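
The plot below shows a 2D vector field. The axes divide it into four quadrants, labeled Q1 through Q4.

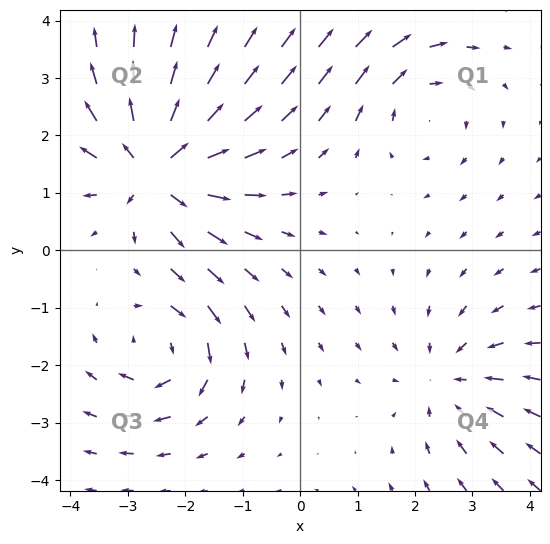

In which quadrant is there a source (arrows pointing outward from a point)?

The source sits at approximately (-2.5, 1.4), which lies in quadrant Q2. The divergence there is about +6, positive as expected for a source.

Q2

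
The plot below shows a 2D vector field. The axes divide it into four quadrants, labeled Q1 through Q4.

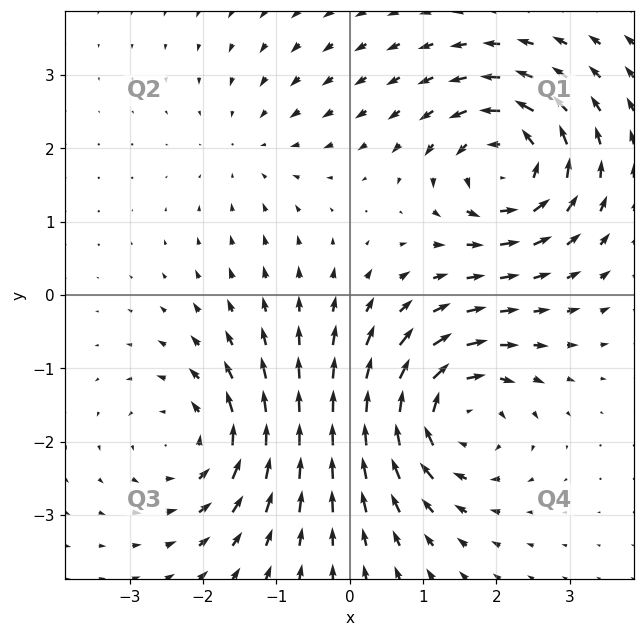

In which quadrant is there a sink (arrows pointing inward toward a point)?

The sink sits at approximately (-1.3, 2.0), which lies in quadrant Q2. The divergence there is about -2, negative as expected for a sink.

Q2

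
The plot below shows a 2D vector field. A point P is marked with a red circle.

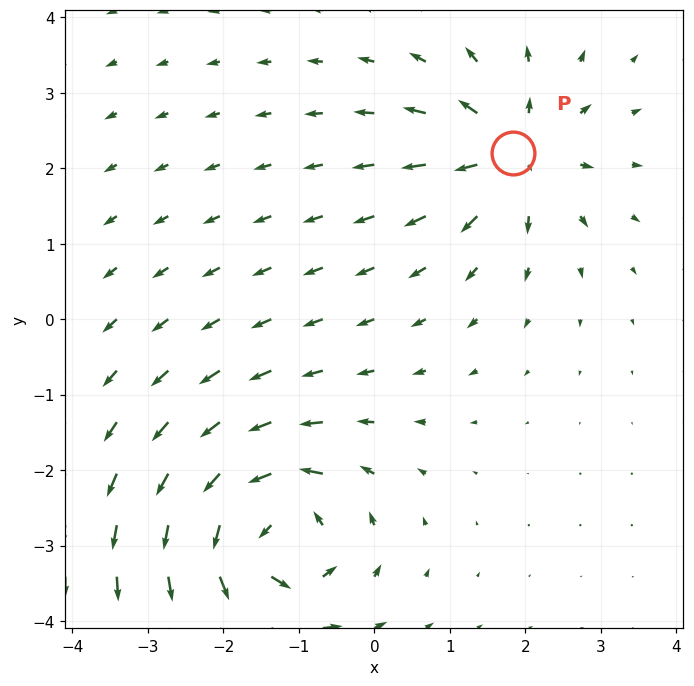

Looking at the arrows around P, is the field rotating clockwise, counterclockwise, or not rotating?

Near P at (1.8, 2.2) the arrows show no circulation. The curl there is ≈0.

not rotating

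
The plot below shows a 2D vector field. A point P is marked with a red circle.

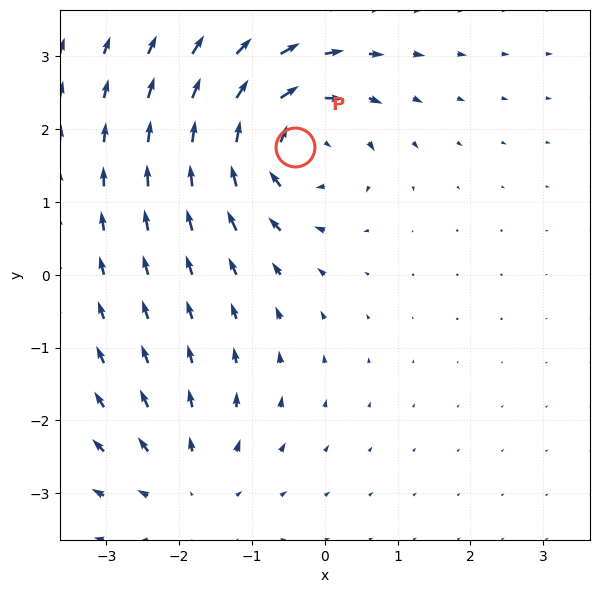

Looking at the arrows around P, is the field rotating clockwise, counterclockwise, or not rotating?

Near P at (-0.4, 1.8) the arrows circulate clockwise. The curl (z-component) there is about -6; negative curl means clockwise rotation.

clockwise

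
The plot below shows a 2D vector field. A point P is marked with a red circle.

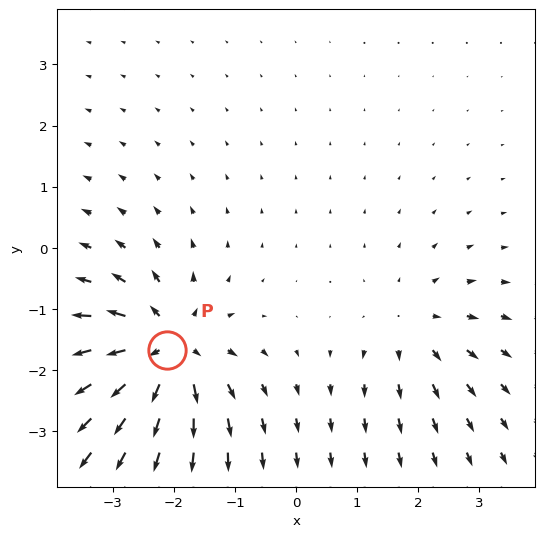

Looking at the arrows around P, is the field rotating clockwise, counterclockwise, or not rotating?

not rotating

Near P at (-2.1, -1.7) the arrows show no circulation. The curl there is ≈0.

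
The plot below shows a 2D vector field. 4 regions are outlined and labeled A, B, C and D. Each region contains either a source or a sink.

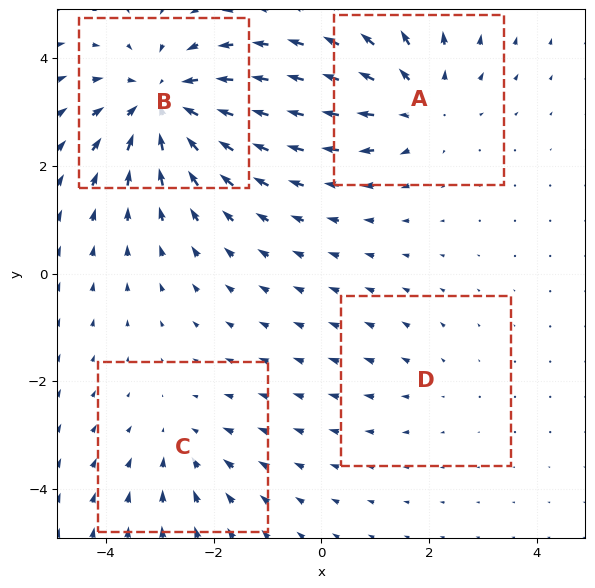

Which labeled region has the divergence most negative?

Divergence at each region's feature centre — A: about +4, B: about -6, C: about -3, D: about +2. Region B is most negative.

B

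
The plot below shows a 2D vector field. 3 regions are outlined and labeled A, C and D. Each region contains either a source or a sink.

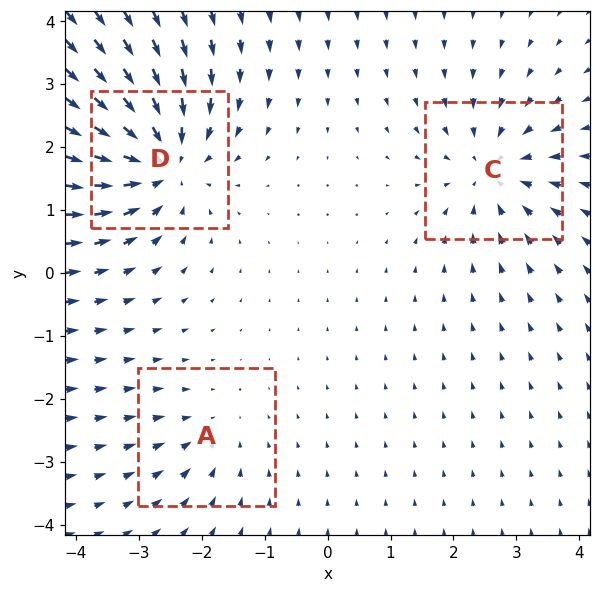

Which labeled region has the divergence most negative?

Divergence at each region's feature centre — A: about -2, C: about -4, D: about -5. Region D is most negative.

D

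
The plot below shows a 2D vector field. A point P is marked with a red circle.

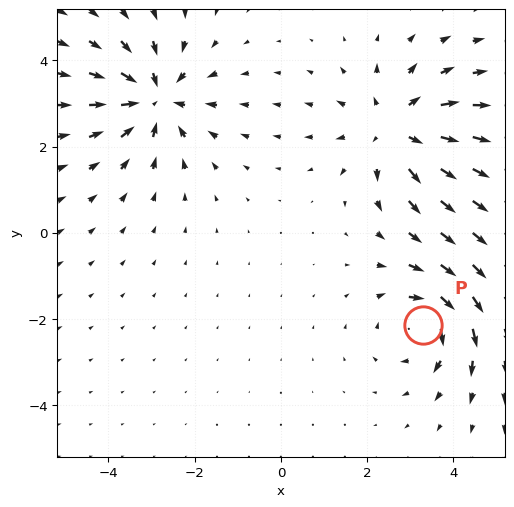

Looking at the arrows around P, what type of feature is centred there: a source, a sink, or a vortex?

vortex

At P (3.3, -2.1) the arrows circulate clockwise. Divergence ≈0, curl about -4 — near-zero divergence with nonzero curl is a vortex.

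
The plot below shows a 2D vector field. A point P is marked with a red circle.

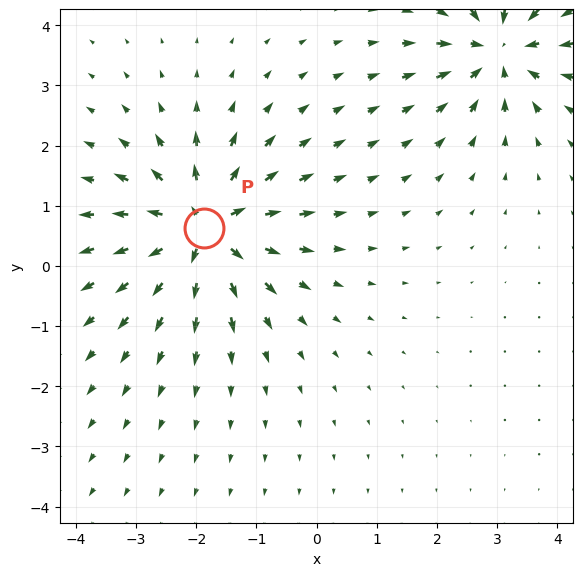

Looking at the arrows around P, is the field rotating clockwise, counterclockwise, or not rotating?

Near P at (-1.9, 0.6) the arrows show no circulation. The curl there is ≈0.

not rotating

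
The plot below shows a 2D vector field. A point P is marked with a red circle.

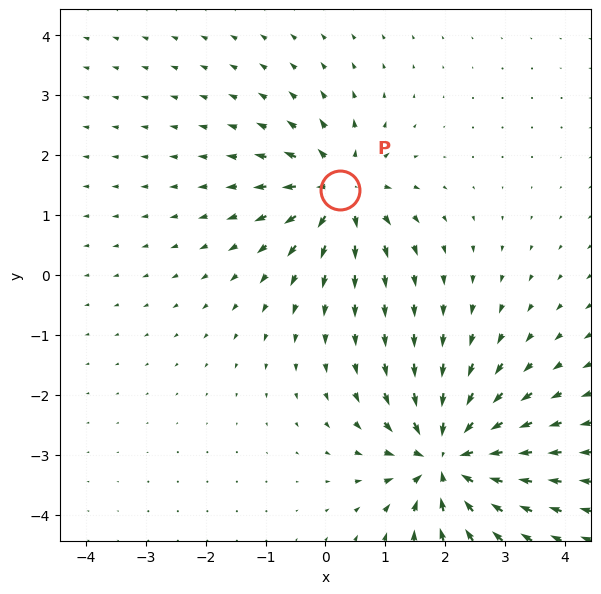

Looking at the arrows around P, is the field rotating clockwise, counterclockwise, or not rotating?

Near P at (0.2, 1.4) the arrows show no circulation. The curl there is ≈0.

not rotating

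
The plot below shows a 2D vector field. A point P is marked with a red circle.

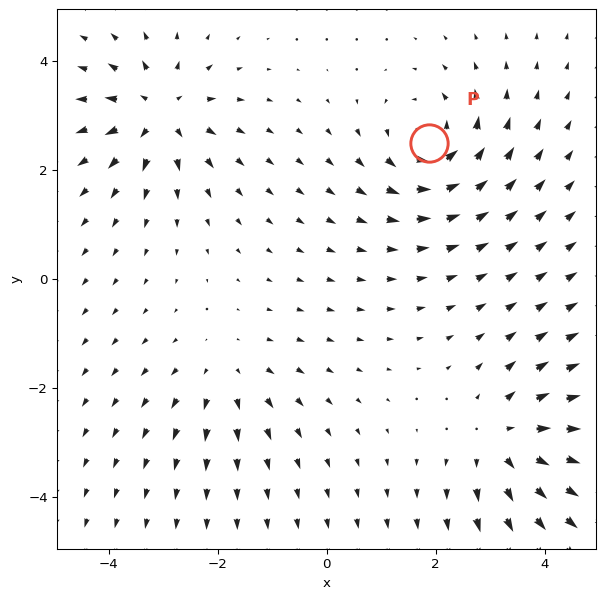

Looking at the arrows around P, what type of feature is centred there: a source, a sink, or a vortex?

vortex

At P (1.9, 2.5) the arrows circulate counterclockwise. Divergence ≈0, curl about +5 — near-zero divergence with nonzero curl is a vortex.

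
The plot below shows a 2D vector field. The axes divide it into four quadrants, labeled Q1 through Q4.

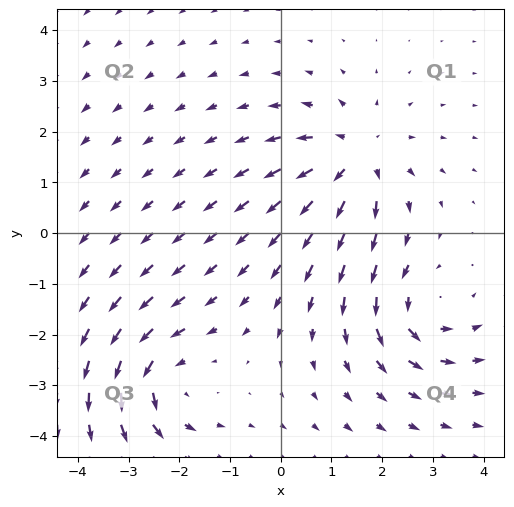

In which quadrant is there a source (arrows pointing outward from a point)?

Q1

The source sits at approximately (1.5, 1.5), which lies in quadrant Q1. The divergence there is about +5, positive as expected for a source.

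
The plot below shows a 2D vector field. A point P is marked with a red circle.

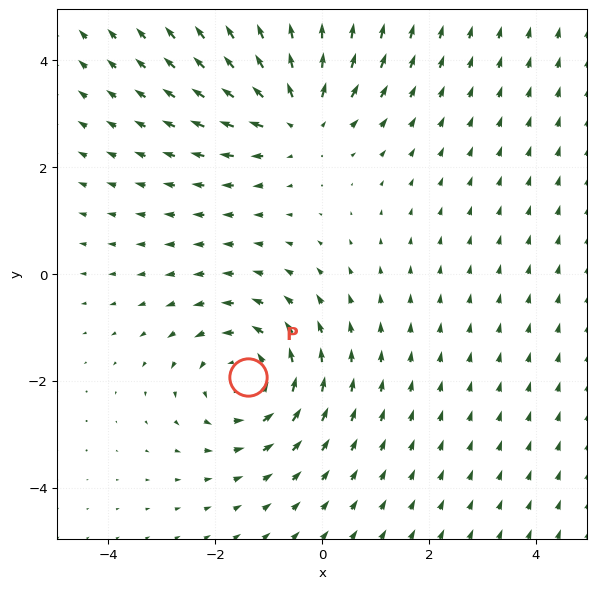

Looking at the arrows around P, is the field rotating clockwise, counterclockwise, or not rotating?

counterclockwise

Near P at (-1.4, -1.9) the arrows circulate counterclockwise. The curl (z-component) there is about +3; positive curl means counterclockwise rotation.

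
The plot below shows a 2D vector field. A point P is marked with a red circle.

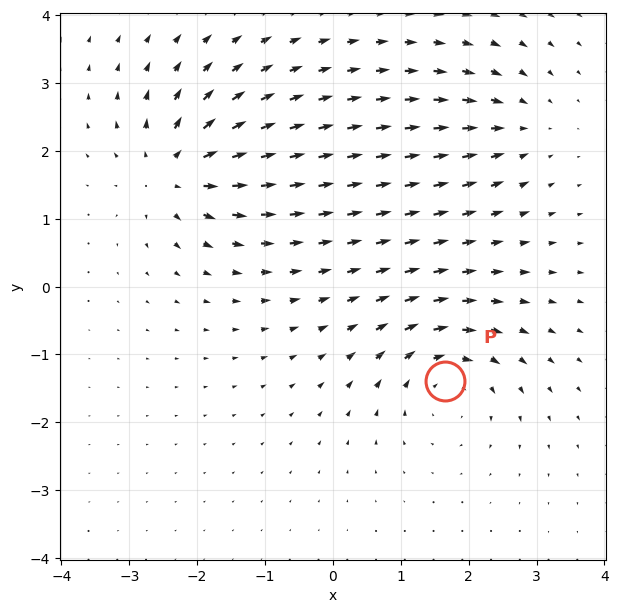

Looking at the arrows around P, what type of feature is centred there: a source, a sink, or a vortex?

At P (1.7, -1.4) the arrows circulate clockwise. Divergence ≈0, curl about -5 — near-zero divergence with nonzero curl is a vortex.

vortex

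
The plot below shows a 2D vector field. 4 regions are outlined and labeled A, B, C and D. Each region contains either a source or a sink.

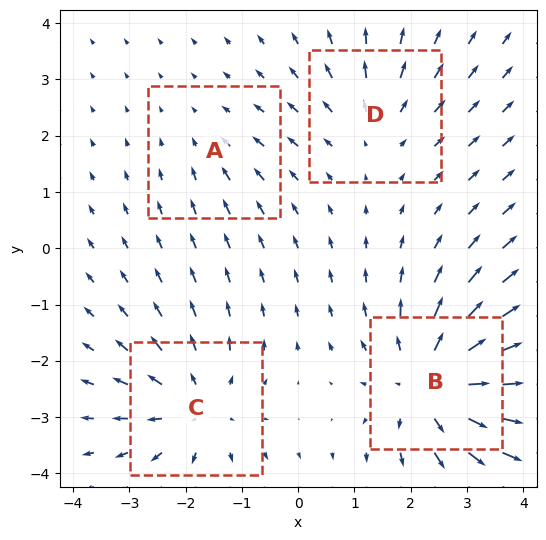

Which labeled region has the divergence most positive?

B

Divergence at each region's feature centre — A: about -2, B: about +7, C: about +5, D: about +3. Region B is most positive.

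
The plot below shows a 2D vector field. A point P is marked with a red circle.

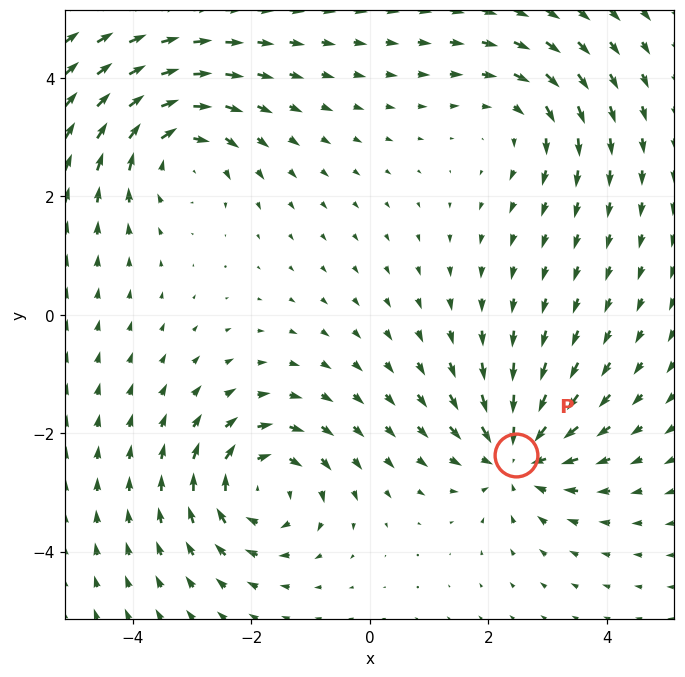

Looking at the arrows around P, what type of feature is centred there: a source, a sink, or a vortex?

At P (2.5, -2.4) the arrows converge inward. Divergence about -5, curl ≈0 — negative divergence with near-zero curl is a sink.

sink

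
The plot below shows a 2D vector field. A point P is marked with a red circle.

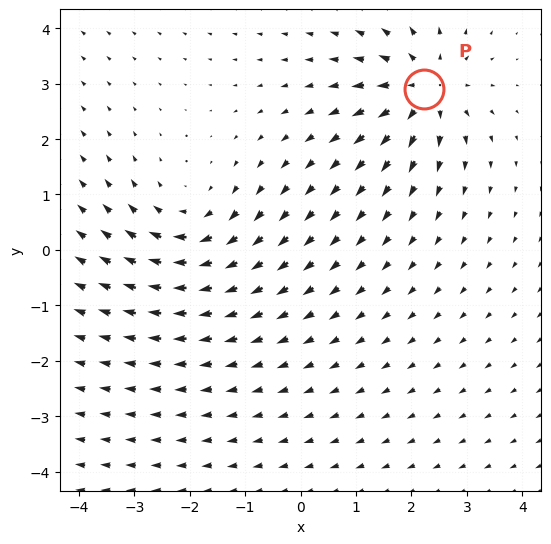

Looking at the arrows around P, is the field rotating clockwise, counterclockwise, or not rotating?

Near P at (2.2, 2.9) the arrows show no circulation. The curl there is ≈0.

not rotating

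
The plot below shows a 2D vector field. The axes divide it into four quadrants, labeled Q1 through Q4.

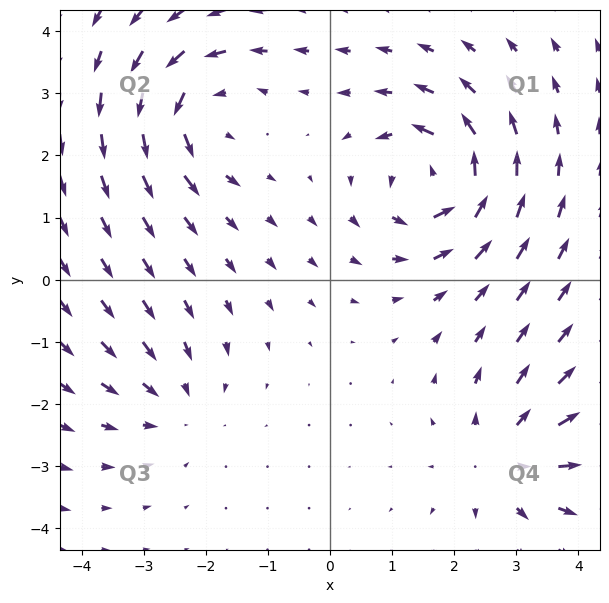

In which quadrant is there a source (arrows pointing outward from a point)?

The source sits at approximately (2.8, -2.9), which lies in quadrant Q4. The divergence there is about +3, positive as expected for a source.

Q4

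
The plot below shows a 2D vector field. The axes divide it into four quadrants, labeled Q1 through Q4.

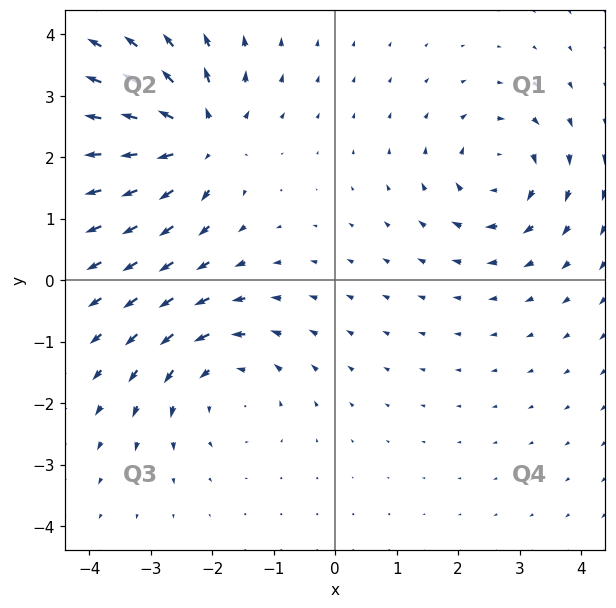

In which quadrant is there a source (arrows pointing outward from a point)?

Q2

The source sits at approximately (-2.2, 2.3), which lies in quadrant Q2. The divergence there is about +7, positive as expected for a source.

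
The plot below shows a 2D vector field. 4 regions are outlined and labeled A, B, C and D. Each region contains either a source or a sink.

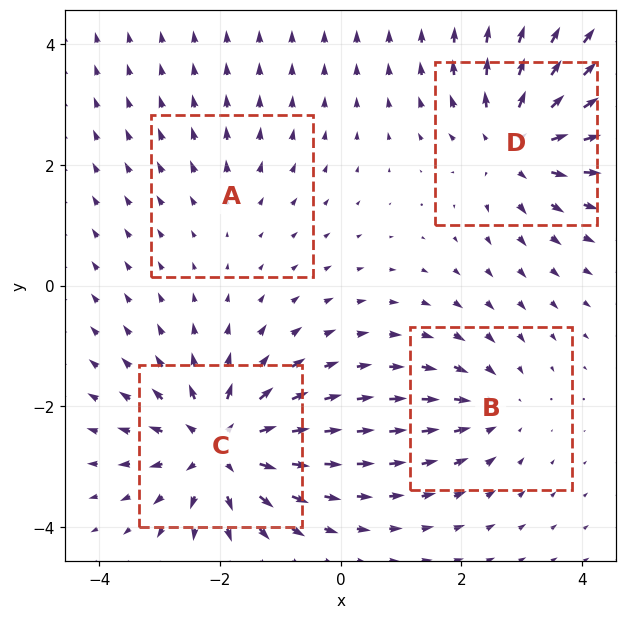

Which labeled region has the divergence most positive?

Divergence at each region's feature centre — A: about +2, B: about -4, C: about +7, D: about +6. Region C is most positive.

C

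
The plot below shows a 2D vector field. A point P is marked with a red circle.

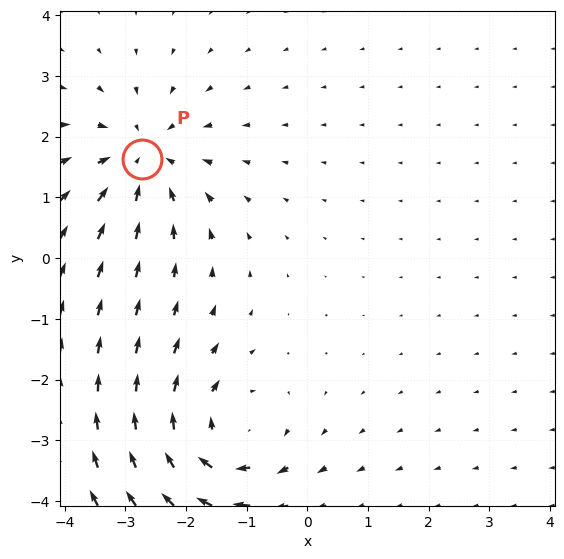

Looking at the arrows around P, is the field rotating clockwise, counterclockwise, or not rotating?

not rotating

Near P at (-2.7, 1.6) the arrows show no circulation. The curl there is ≈0.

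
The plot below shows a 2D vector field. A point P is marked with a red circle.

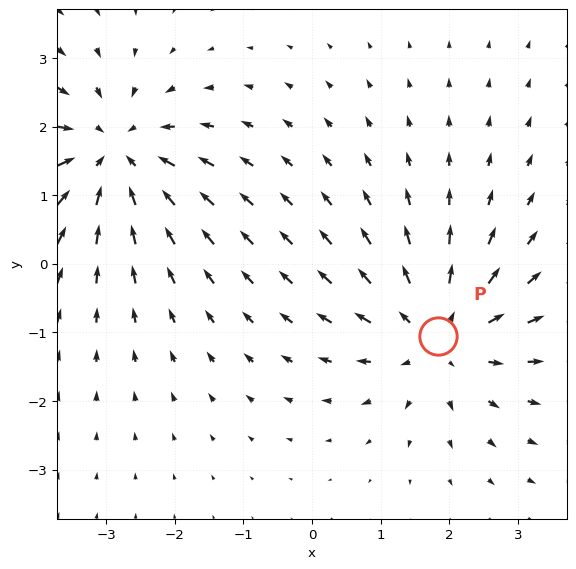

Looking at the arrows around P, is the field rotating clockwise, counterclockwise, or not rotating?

Near P at (1.8, -1.0) the arrows show no circulation. The curl there is ≈0.

not rotating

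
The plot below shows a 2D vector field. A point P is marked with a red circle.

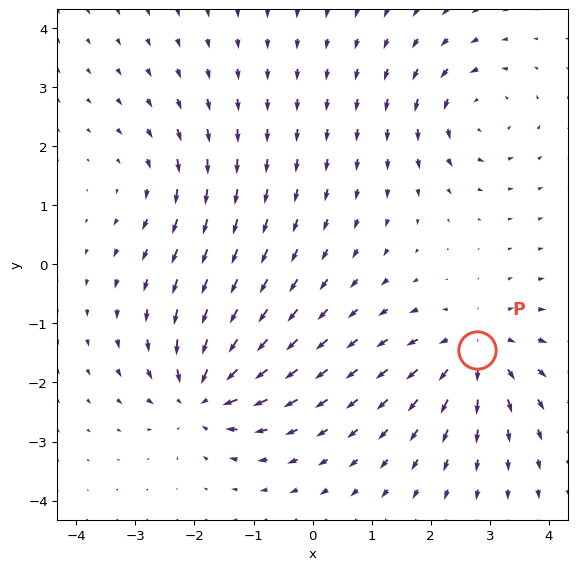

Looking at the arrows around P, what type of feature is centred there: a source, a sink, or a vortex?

source

At P (2.8, -1.5) the arrows spread outward. Divergence about +5, curl ≈0 — positive divergence with near-zero curl is a source.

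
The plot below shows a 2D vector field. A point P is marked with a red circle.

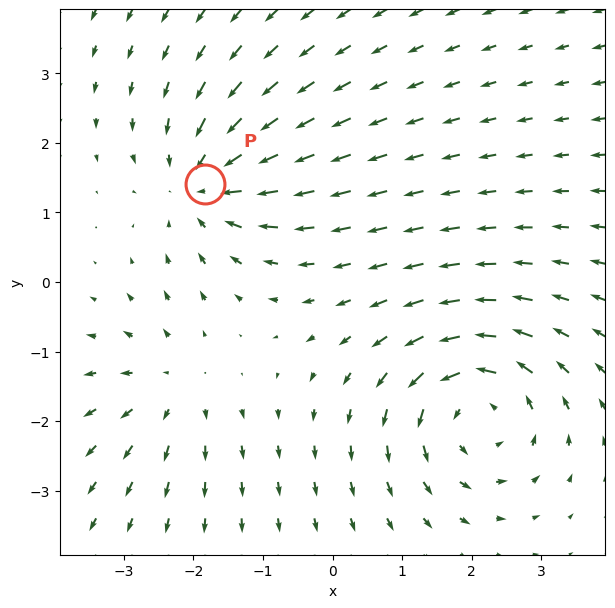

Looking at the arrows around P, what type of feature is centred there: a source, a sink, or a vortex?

At P (-1.8, 1.4) the arrows converge inward. Divergence about -4, curl ≈0 — negative divergence with near-zero curl is a sink.

sink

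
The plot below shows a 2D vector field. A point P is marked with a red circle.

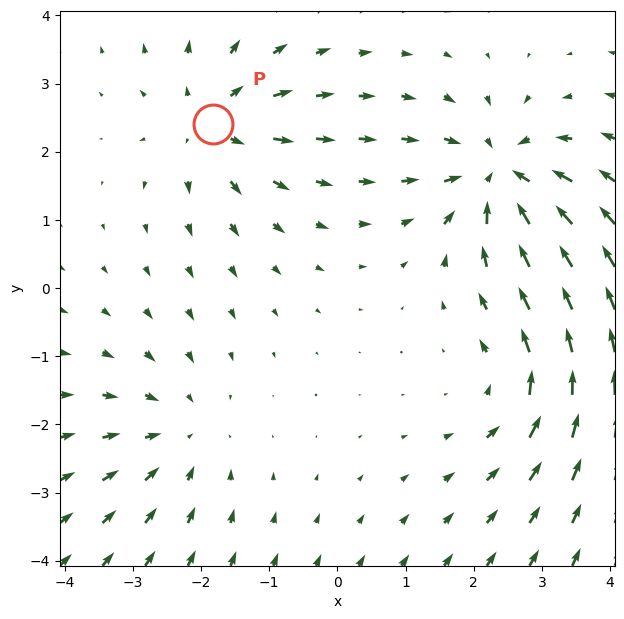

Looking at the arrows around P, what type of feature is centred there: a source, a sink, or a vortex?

source

At P (-1.8, 2.4) the arrows spread outward. Divergence about +4, curl ≈0 — positive divergence with near-zero curl is a source.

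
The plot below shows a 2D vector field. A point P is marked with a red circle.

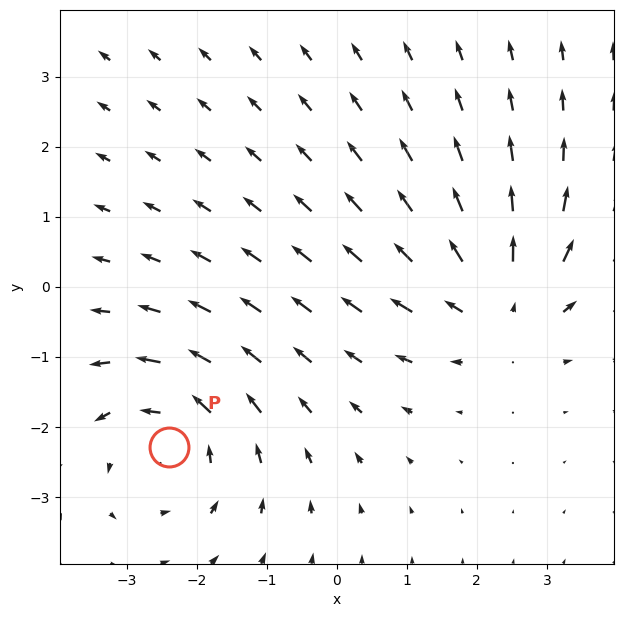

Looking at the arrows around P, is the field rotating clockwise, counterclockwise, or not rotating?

Near P at (-2.4, -2.3) the arrows circulate counterclockwise. The curl (z-component) there is about +3; positive curl means counterclockwise rotation.

counterclockwise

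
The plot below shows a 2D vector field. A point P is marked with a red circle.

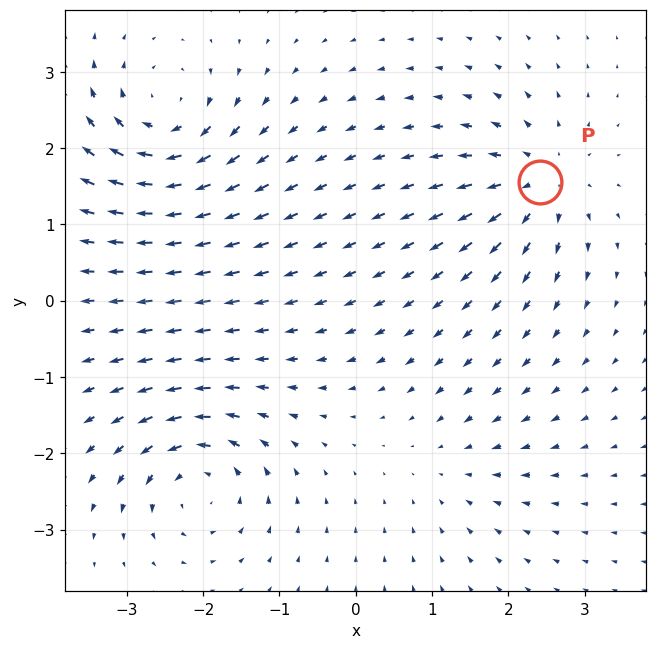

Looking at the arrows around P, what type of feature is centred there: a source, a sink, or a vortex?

source

At P (2.4, 1.6) the arrows spread outward. Divergence about +6, curl ≈0 — positive divergence with near-zero curl is a source.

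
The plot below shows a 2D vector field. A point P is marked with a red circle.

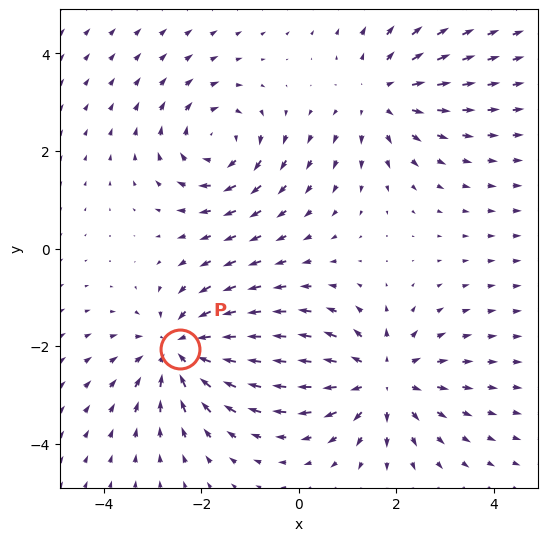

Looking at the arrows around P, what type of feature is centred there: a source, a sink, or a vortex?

At P (-2.4, -2.1) the arrows converge inward. Divergence about -4, curl ≈0 — negative divergence with near-zero curl is a sink.

sink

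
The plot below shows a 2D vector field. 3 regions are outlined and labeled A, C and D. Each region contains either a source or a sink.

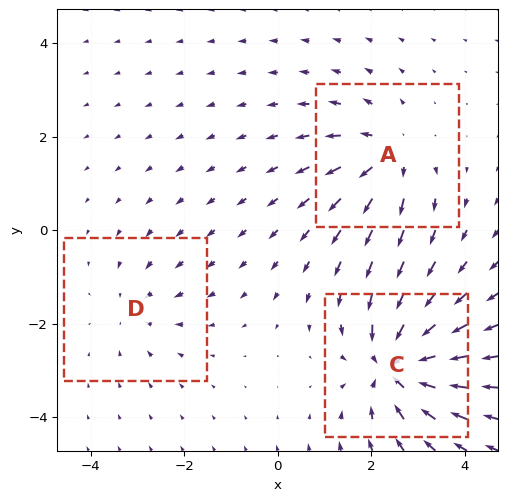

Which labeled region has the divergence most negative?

Divergence at each region's feature centre — A: about +3, C: about -5, D: about -2. Region C is most negative.

C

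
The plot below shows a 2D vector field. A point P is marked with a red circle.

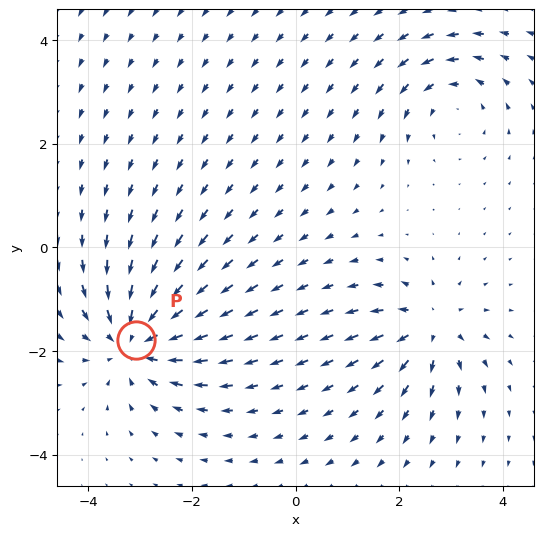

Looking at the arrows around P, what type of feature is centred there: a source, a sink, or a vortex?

sink

At P (-3.1, -1.8) the arrows converge inward. Divergence about -5, curl ≈0 — negative divergence with near-zero curl is a sink.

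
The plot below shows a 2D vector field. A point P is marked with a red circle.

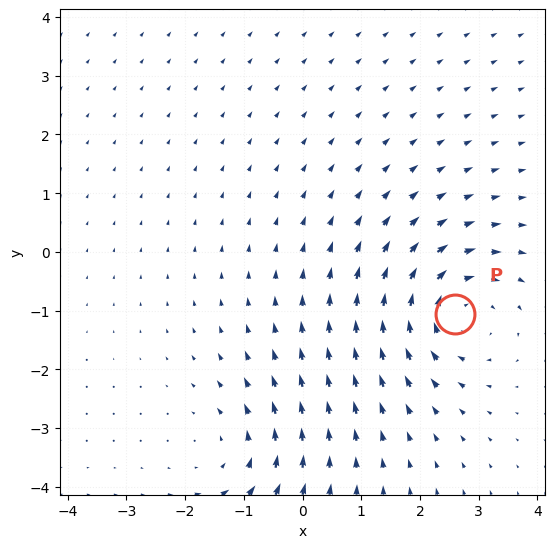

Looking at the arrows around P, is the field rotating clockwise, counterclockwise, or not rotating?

clockwise

Near P at (2.6, -1.1) the arrows circulate clockwise. The curl (z-component) there is about -4; negative curl means clockwise rotation.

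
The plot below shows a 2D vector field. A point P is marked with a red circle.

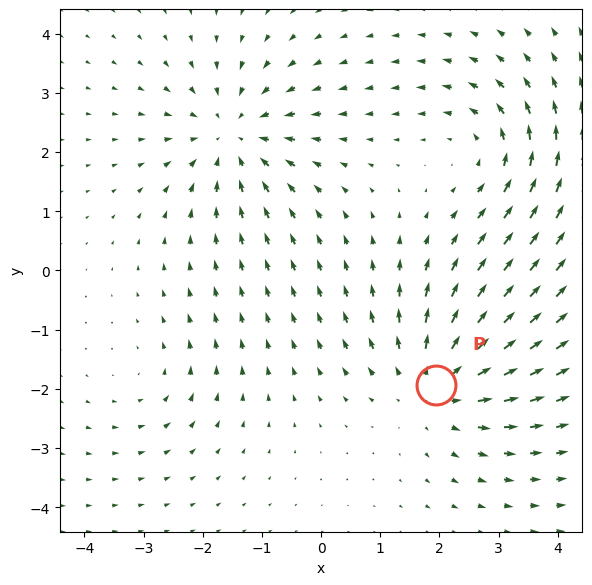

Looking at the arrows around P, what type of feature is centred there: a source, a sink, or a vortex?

At P (1.9, -1.9) the arrows spread outward. Divergence about +4, curl ≈0 — positive divergence with near-zero curl is a source.

source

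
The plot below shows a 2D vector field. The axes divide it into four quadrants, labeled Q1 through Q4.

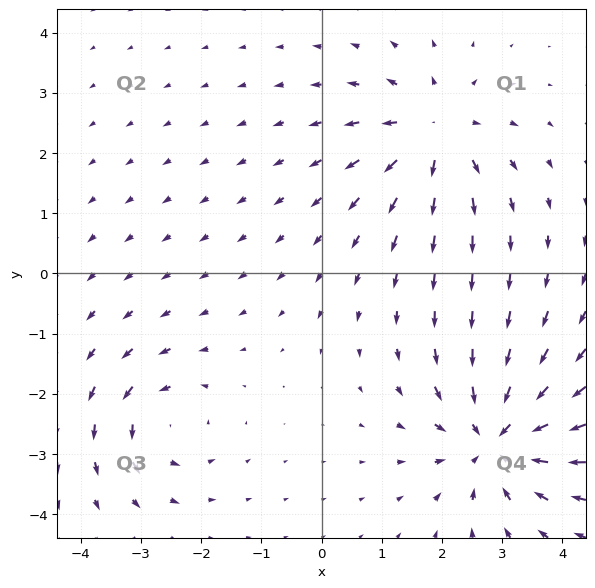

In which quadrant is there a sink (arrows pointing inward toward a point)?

The sink sits at approximately (2.9, -2.8), which lies in quadrant Q4. The divergence there is about -6, negative as expected for a sink.

Q4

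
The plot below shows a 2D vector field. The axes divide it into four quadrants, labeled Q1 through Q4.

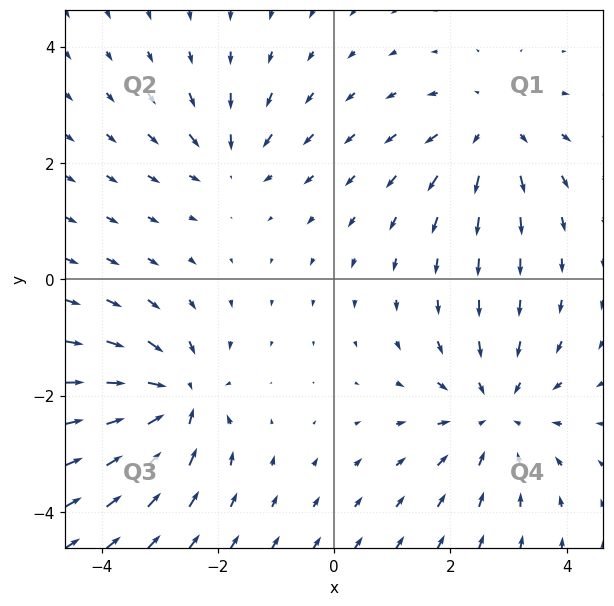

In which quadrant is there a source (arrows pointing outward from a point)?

Q1

The source sits at approximately (2.7, 2.6), which lies in quadrant Q1. The divergence there is about +4, positive as expected for a source.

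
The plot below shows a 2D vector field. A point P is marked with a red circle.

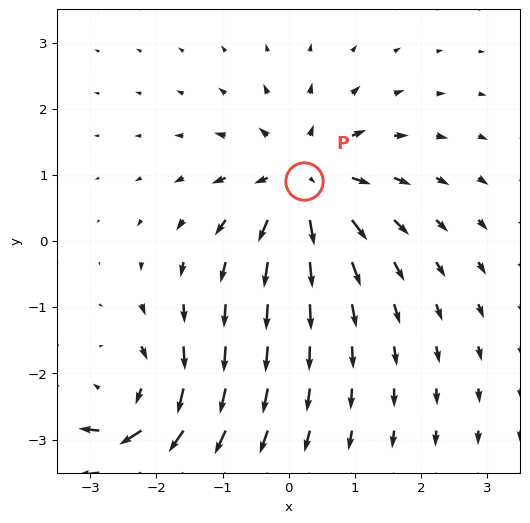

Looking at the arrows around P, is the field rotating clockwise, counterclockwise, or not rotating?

Near P at (0.2, 0.9) the arrows show no circulation. The curl there is ≈0.

not rotating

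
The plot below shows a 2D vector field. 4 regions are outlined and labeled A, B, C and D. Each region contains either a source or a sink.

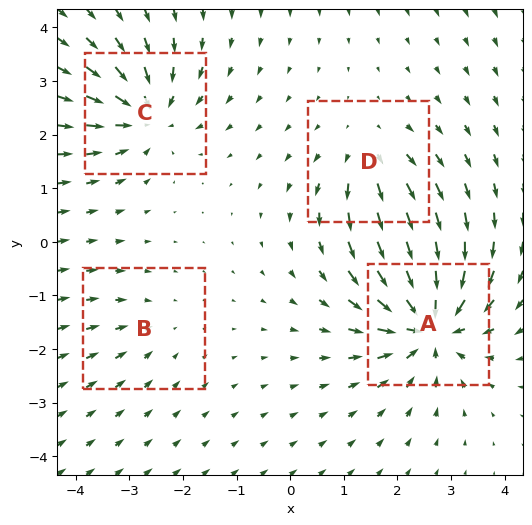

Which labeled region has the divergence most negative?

Divergence at each region's feature centre — A: about -9, B: about -2, C: about -6, D: about +4. Region A is most negative.

A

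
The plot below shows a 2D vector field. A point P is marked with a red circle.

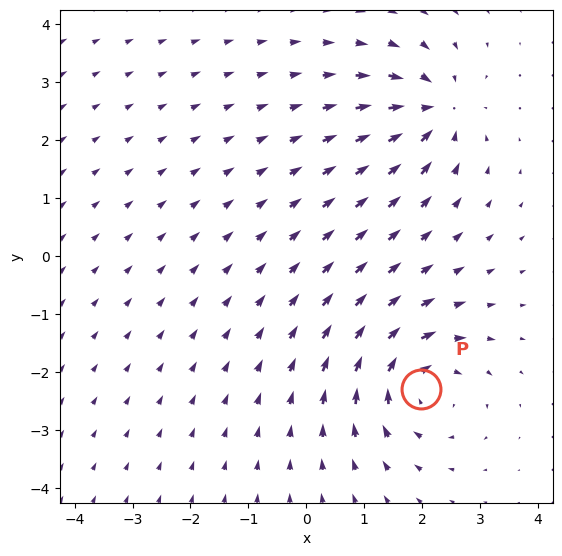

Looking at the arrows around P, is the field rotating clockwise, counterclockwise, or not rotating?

clockwise

Near P at (2.0, -2.3) the arrows circulate clockwise. The curl (z-component) there is about -4; negative curl means clockwise rotation.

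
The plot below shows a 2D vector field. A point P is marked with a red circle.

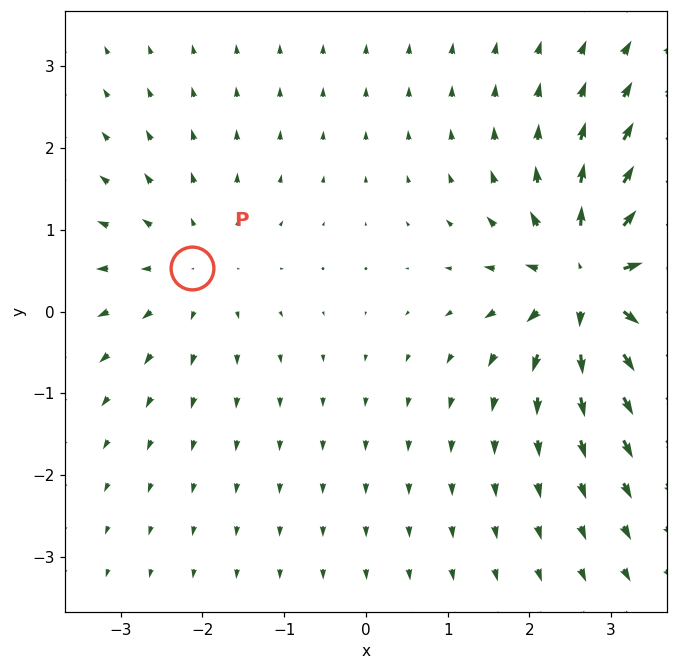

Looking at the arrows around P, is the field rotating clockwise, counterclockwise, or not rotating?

Near P at (-2.1, 0.5) the arrows show no circulation. The curl there is ≈0.

not rotating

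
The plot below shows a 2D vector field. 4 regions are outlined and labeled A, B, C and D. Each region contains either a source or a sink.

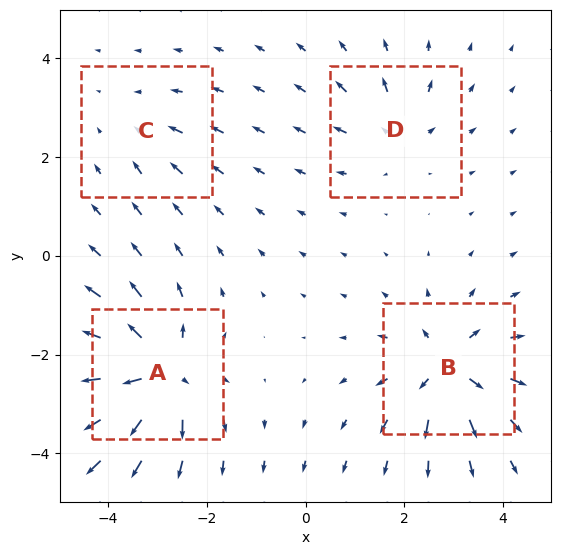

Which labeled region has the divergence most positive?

Divergence at each region's feature centre — A: about +8, B: about +7, C: about -3, D: about +4. Region A is most positive.

A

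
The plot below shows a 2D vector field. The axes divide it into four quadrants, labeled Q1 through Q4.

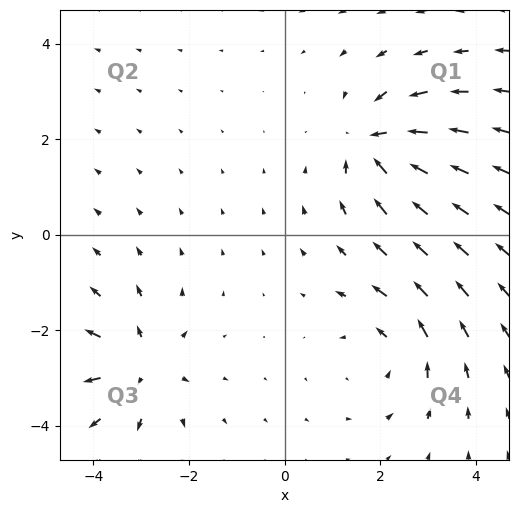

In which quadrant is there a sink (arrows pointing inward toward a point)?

The sink sits at approximately (1.9, 1.9), which lies in quadrant Q1. The divergence there is about -6, negative as expected for a sink.

Q1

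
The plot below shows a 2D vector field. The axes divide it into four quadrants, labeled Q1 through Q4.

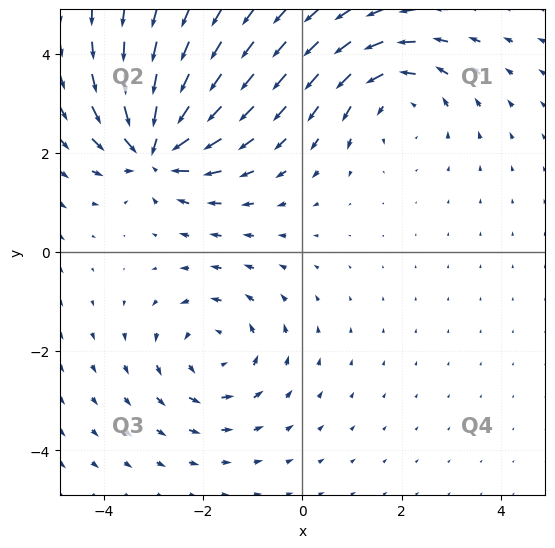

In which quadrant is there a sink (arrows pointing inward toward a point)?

Q2

The sink sits at approximately (-3.0, 2.1), which lies in quadrant Q2. The divergence there is about -4, negative as expected for a sink.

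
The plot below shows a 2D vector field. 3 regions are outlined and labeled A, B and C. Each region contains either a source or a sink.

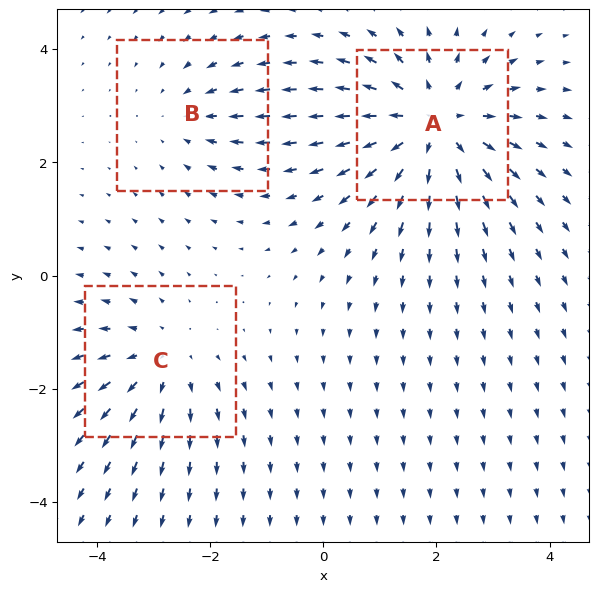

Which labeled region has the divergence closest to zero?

B

Divergence at each region's feature centre — A: about +4, B: about -2, C: about +3. Region B is closest to zero.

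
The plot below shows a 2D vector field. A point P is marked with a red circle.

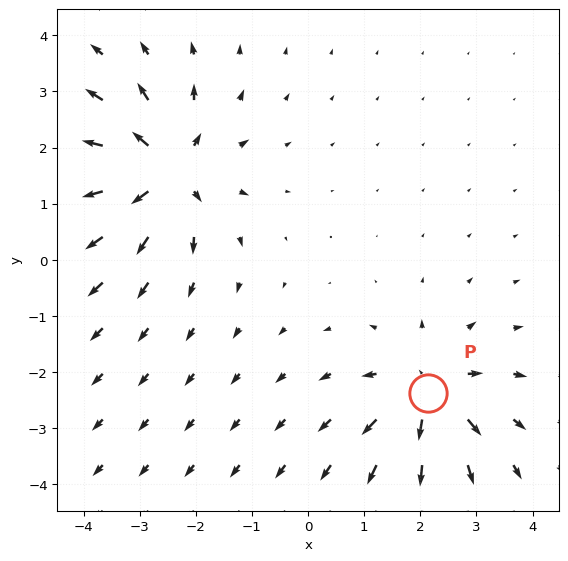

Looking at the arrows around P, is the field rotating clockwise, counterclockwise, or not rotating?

not rotating

Near P at (2.1, -2.4) the arrows show no circulation. The curl there is ≈0.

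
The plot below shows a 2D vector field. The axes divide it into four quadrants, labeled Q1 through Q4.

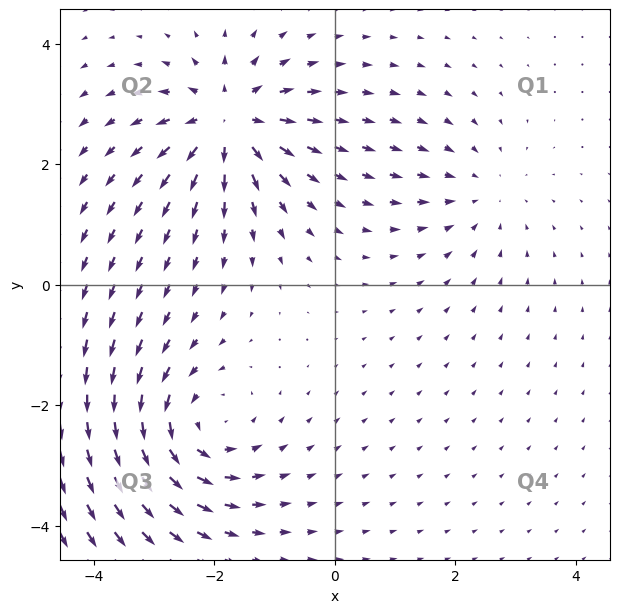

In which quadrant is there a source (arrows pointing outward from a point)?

The source sits at approximately (-1.8, 2.7), which lies in quadrant Q2. The divergence there is about +5, positive as expected for a source.

Q2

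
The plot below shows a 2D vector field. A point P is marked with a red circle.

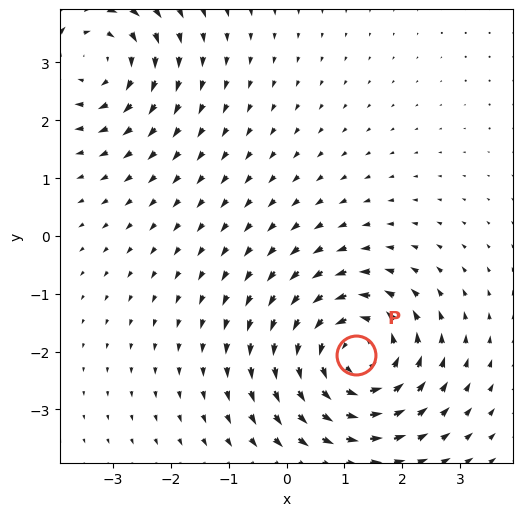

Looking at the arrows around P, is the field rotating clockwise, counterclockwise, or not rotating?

Near P at (1.2, -2.1) the arrows circulate counterclockwise. The curl (z-component) there is about +5; positive curl means counterclockwise rotation.

counterclockwise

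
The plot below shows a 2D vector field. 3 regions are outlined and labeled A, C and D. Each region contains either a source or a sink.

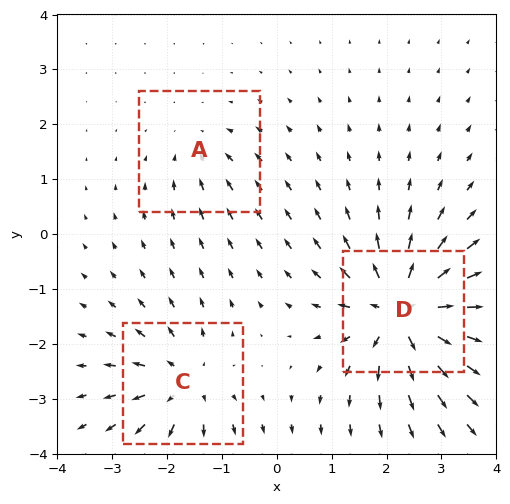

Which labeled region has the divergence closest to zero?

A

Divergence at each region's feature centre — A: about -2, C: about +4, D: about +6. Region A is closest to zero.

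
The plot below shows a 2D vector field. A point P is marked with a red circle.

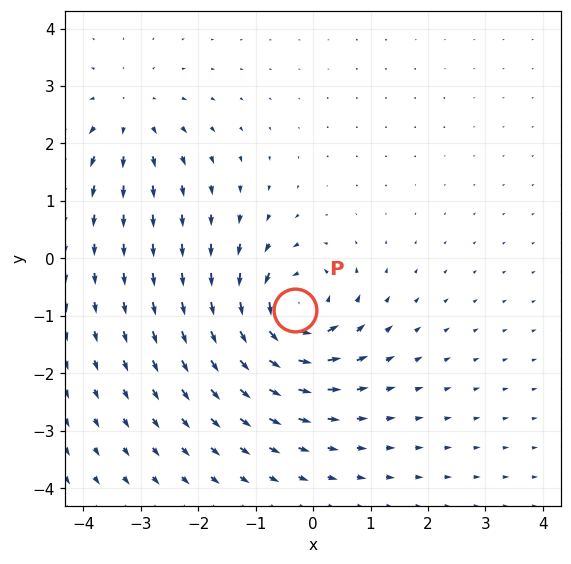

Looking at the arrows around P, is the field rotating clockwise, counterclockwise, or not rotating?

Near P at (-0.3, -0.9) the arrows circulate counterclockwise. The curl (z-component) there is about +6; positive curl means counterclockwise rotation.

counterclockwise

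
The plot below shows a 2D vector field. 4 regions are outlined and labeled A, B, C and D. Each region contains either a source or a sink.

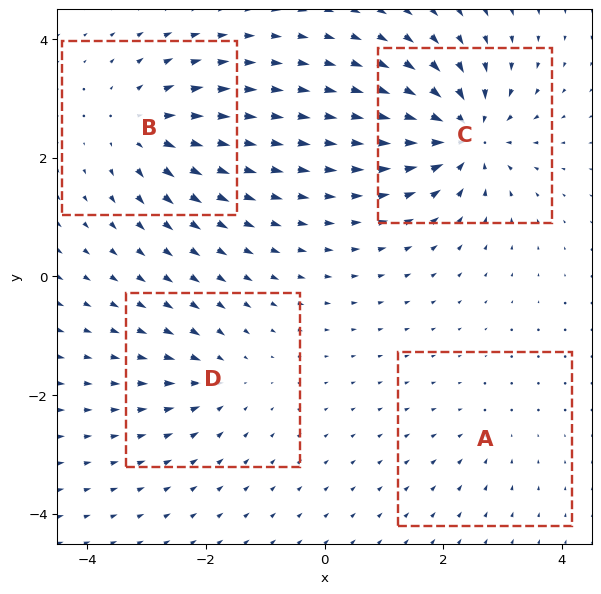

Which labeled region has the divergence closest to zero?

Divergence at each region's feature centre — A: about -2, B: about +6, C: about -9, D: about -4. Region A is closest to zero.

A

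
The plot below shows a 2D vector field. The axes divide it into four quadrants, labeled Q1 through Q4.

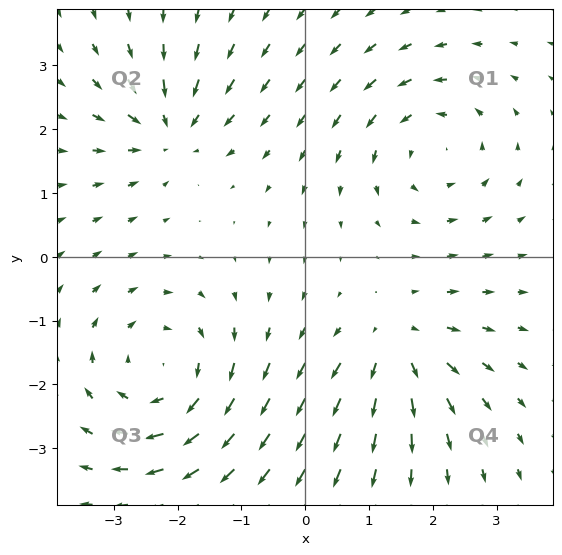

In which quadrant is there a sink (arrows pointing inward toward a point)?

The sink sits at approximately (-2.1, 2.0), which lies in quadrant Q2. The divergence there is about -4, negative as expected for a sink.

Q2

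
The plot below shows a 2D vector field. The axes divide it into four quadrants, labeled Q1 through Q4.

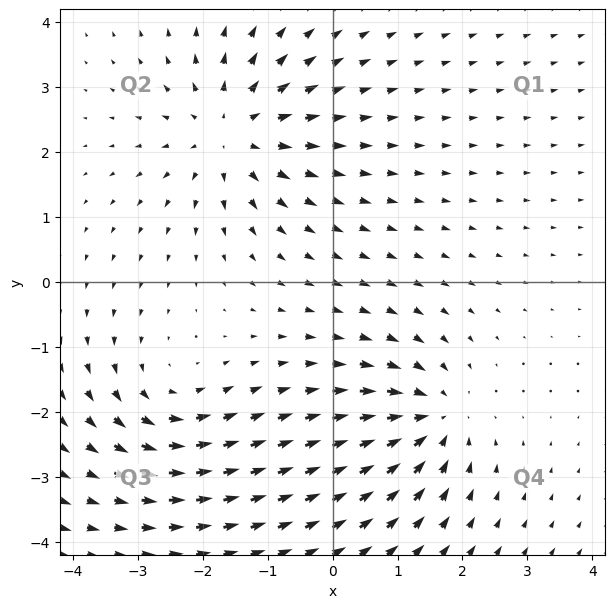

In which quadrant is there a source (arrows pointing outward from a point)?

Q2

The source sits at approximately (-1.5, 2.3), which lies in quadrant Q2. The divergence there is about +4, positive as expected for a source.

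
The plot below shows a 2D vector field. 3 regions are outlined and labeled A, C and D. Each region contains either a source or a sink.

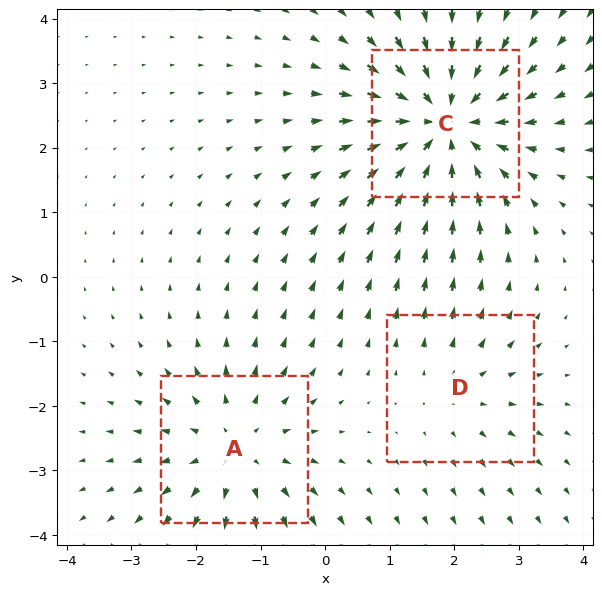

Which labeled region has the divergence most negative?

Divergence at each region's feature centre — A: about +3, C: about -4, D: about +2. Region C is most negative.

C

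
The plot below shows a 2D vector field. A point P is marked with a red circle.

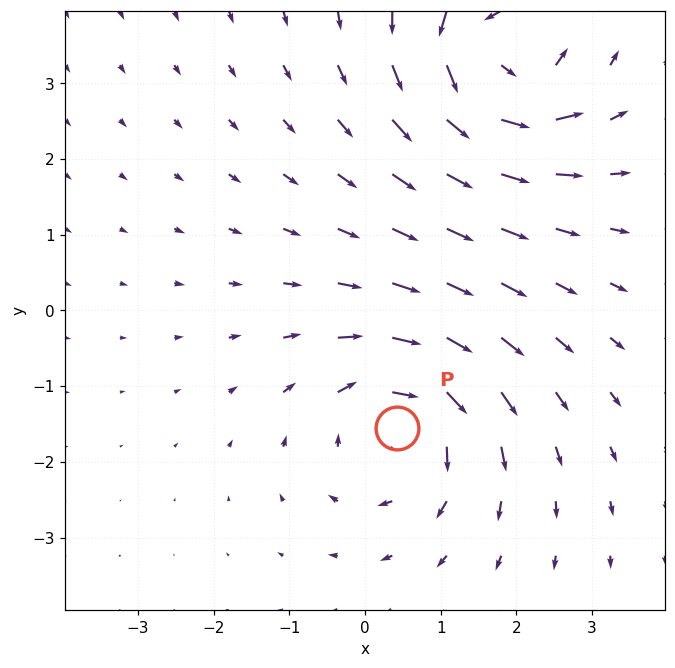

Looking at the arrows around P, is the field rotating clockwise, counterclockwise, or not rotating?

Near P at (0.4, -1.6) the arrows circulate clockwise. The curl (z-component) there is about -4; negative curl means clockwise rotation.

clockwise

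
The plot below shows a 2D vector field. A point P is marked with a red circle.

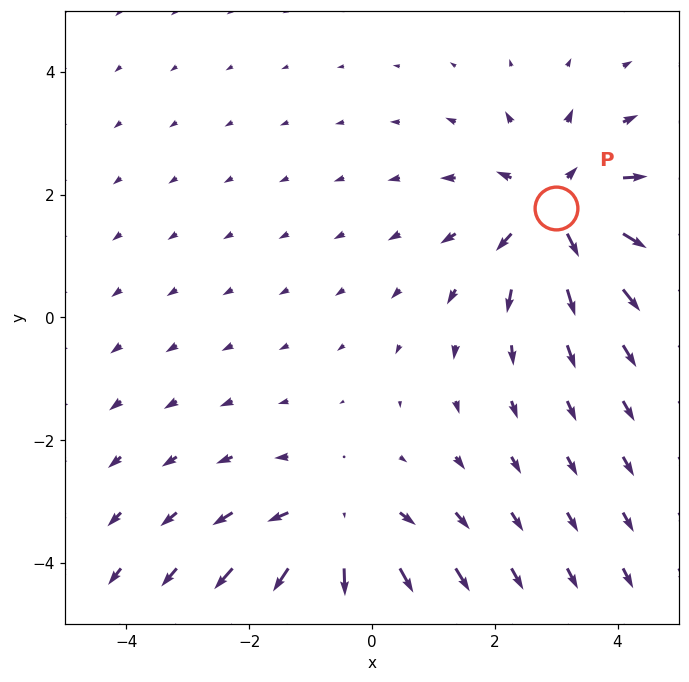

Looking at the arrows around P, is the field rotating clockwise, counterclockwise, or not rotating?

Near P at (3.0, 1.8) the arrows show no circulation. The curl there is ≈0.

not rotating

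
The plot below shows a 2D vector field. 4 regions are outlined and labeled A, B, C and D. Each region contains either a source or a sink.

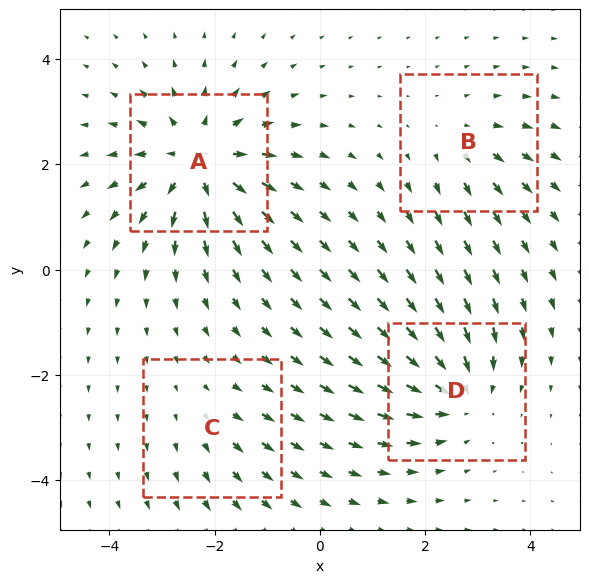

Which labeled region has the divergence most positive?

A

Divergence at each region's feature centre — A: about +7, B: about +3, C: about +2, D: about -5. Region A is most positive.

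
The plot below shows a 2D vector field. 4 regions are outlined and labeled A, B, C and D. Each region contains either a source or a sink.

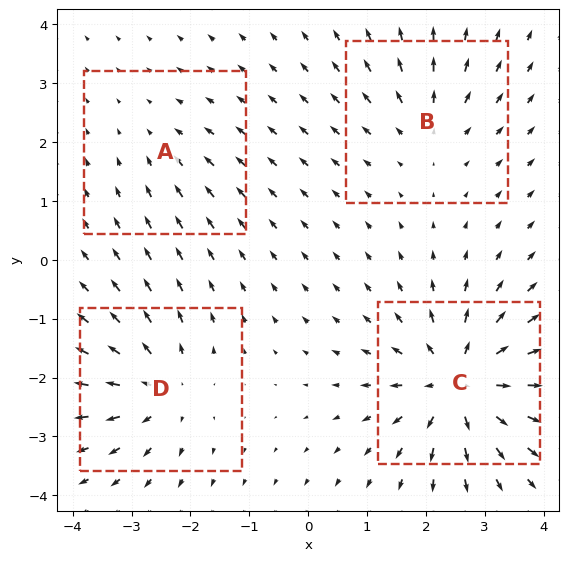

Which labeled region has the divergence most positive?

Divergence at each region's feature centre — A: about -2, B: about +4, C: about +8, D: about +5. Region C is most positive.

C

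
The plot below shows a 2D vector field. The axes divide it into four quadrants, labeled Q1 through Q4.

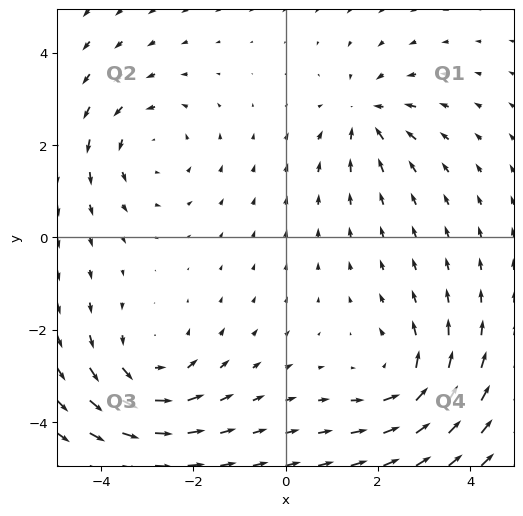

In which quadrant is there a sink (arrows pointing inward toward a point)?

Q1

The sink sits at approximately (1.7, 2.7), which lies in quadrant Q1. The divergence there is about -4, negative as expected for a sink.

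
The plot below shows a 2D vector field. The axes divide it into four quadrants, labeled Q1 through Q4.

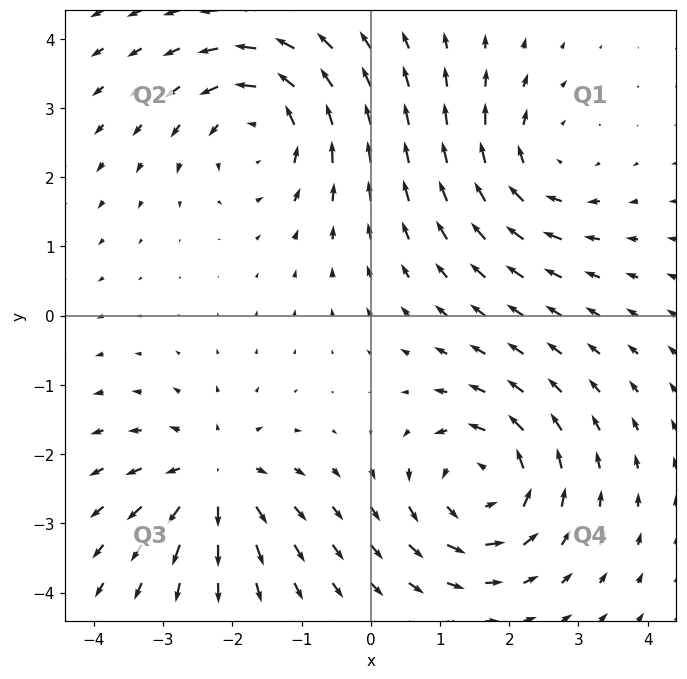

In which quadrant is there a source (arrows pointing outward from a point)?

The source sits at approximately (-2.2, -2.3), which lies in quadrant Q3. The divergence there is about +5, positive as expected for a source.

Q3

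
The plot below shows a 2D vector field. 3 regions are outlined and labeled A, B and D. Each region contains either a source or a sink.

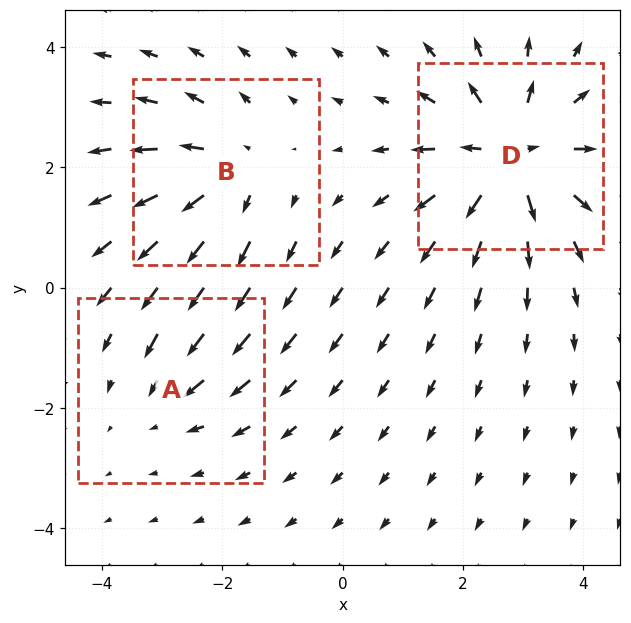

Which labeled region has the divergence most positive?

D

Divergence at each region's feature centre — A: about -2, B: about +3, D: about +5. Region D is most positive.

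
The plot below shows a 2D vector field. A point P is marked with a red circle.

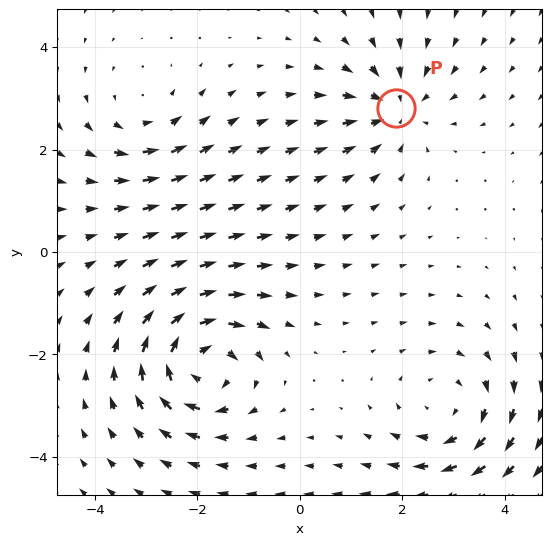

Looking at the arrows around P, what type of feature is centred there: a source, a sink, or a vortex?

sink

At P (1.9, 2.8) the arrows converge inward. Divergence about -3, curl ≈0 — negative divergence with near-zero curl is a sink.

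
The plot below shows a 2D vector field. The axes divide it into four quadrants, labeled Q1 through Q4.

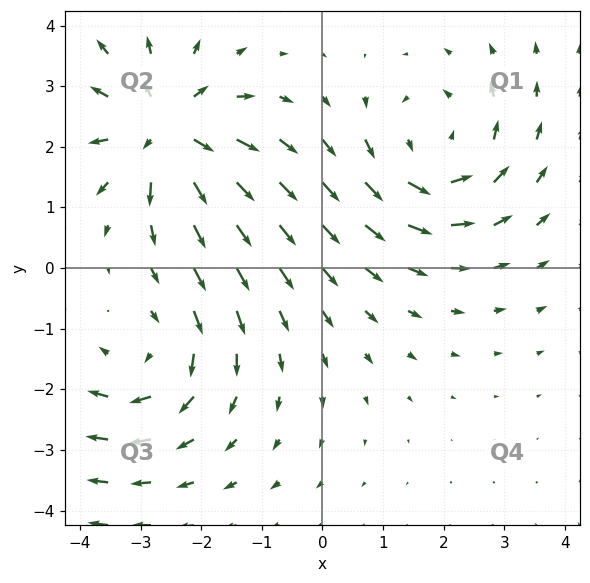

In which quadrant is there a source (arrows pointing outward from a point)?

The source sits at approximately (-2.6, 2.3), which lies in quadrant Q2. The divergence there is about +4, positive as expected for a source.

Q2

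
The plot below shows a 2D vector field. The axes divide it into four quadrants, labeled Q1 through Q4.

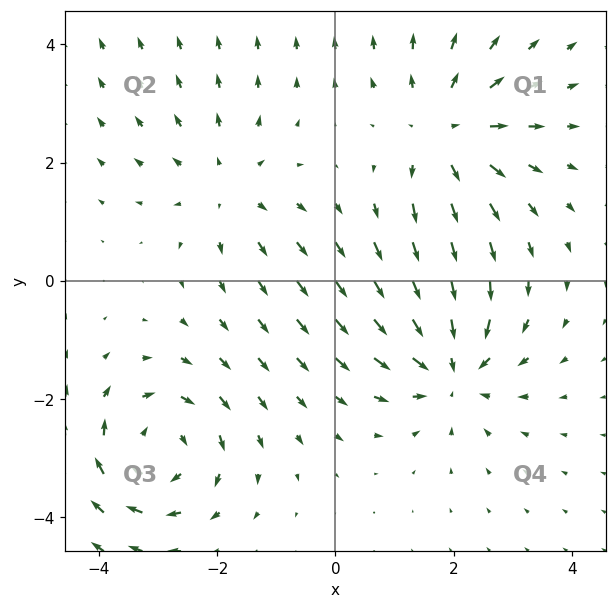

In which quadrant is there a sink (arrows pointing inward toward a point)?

Q4

The sink sits at approximately (2.0, -1.5), which lies in quadrant Q4. The divergence there is about -5, negative as expected for a sink.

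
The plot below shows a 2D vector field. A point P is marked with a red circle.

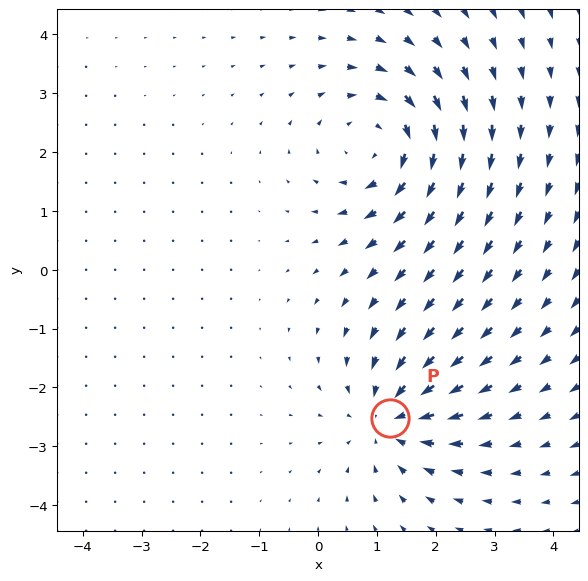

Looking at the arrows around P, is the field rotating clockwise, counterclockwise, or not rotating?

Near P at (1.2, -2.5) the arrows show no circulation. The curl there is ≈0.

not rotating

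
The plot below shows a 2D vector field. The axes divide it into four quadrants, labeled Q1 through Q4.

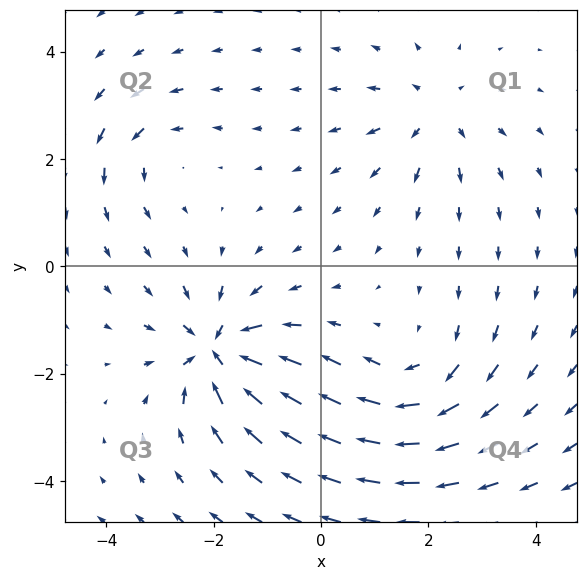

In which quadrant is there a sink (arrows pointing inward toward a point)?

Q3

The sink sits at approximately (-1.9, -1.6), which lies in quadrant Q3. The divergence there is about -7, negative as expected for a sink.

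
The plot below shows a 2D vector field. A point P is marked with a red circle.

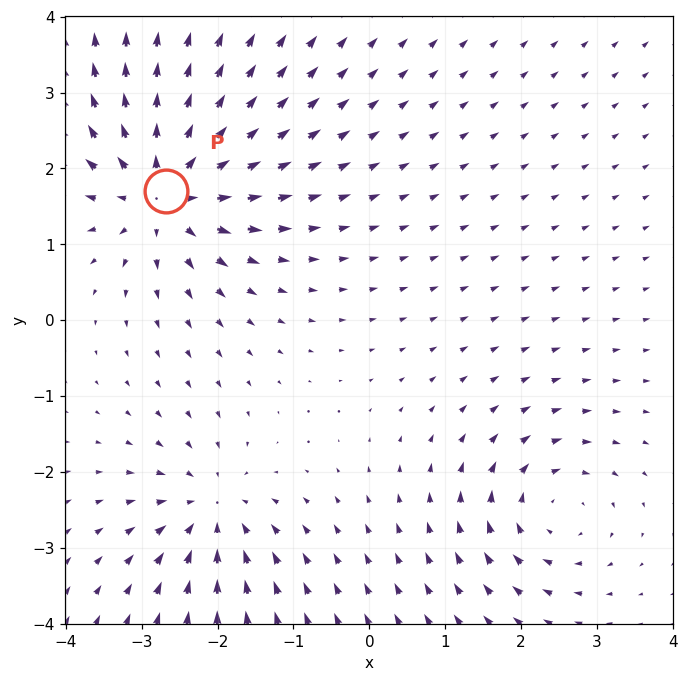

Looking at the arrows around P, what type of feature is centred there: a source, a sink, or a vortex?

At P (-2.7, 1.7) the arrows spread outward. Divergence about +5, curl ≈0 — positive divergence with near-zero curl is a source.

source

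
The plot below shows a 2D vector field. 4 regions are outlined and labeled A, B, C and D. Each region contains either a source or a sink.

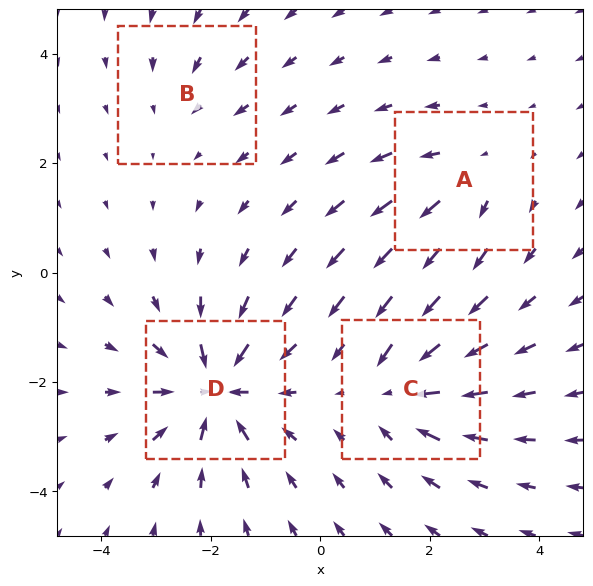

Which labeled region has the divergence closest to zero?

Divergence at each region's feature centre — A: about +3, B: about -2, C: about -5, D: about -7. Region B is closest to zero.

B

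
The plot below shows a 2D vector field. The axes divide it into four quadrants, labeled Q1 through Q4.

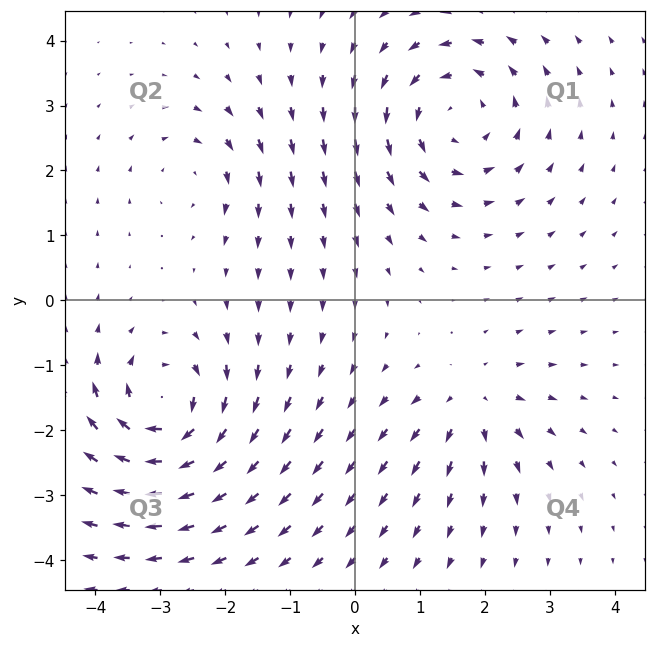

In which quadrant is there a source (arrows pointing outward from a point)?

Q4

The source sits at approximately (1.8, -1.6), which lies in quadrant Q4. The divergence there is about +4, positive as expected for a source.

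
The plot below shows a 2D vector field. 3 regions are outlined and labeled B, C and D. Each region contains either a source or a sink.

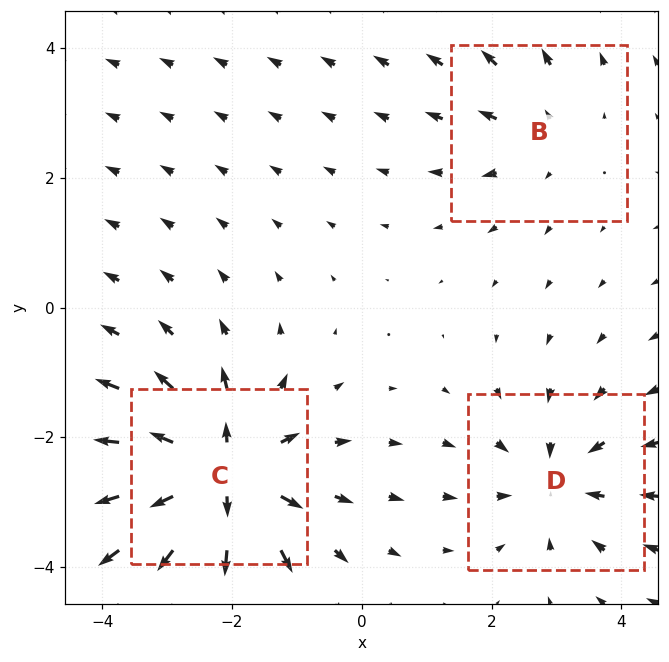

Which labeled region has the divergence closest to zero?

B

Divergence at each region's feature centre — B: about +2, C: about +6, D: about -3. Region B is closest to zero.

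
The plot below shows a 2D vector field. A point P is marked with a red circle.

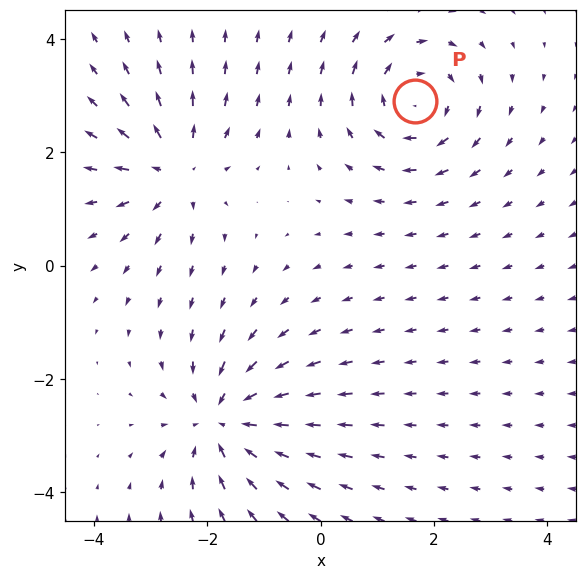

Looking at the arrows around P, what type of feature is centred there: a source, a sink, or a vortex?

At P (1.7, 2.9) the arrows circulate clockwise. Divergence ≈0, curl about -3 — near-zero divergence with nonzero curl is a vortex.

vortex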